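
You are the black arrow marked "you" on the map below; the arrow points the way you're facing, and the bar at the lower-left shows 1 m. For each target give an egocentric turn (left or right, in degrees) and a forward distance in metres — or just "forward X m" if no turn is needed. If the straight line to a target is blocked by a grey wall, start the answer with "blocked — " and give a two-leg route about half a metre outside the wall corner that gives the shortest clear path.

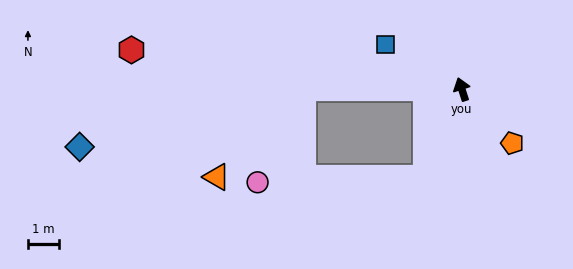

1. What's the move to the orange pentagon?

turn right 155°, forward 2.4 m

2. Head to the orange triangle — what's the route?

blocked — turn left 72°, forward 5.1 m, then turn left 46°, forward 4.0 m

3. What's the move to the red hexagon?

turn left 65°, forward 10.7 m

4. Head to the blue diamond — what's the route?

blocked — turn left 72°, forward 5.1 m, then turn left 15°, forward 7.4 m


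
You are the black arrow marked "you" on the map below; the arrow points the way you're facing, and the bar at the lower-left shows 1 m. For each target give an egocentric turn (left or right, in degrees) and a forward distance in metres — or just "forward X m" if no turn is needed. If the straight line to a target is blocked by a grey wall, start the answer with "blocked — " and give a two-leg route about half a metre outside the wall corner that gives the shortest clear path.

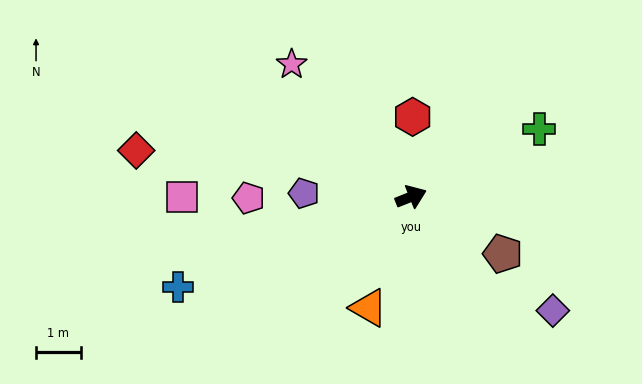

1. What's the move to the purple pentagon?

turn left 156°, forward 2.4 m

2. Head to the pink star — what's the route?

turn left 110°, forward 4.0 m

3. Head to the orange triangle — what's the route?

turn right 133°, forward 2.7 m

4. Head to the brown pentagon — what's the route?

turn right 54°, forward 2.4 m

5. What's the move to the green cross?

turn left 6°, forward 3.2 m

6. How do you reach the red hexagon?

turn left 67°, forward 1.8 m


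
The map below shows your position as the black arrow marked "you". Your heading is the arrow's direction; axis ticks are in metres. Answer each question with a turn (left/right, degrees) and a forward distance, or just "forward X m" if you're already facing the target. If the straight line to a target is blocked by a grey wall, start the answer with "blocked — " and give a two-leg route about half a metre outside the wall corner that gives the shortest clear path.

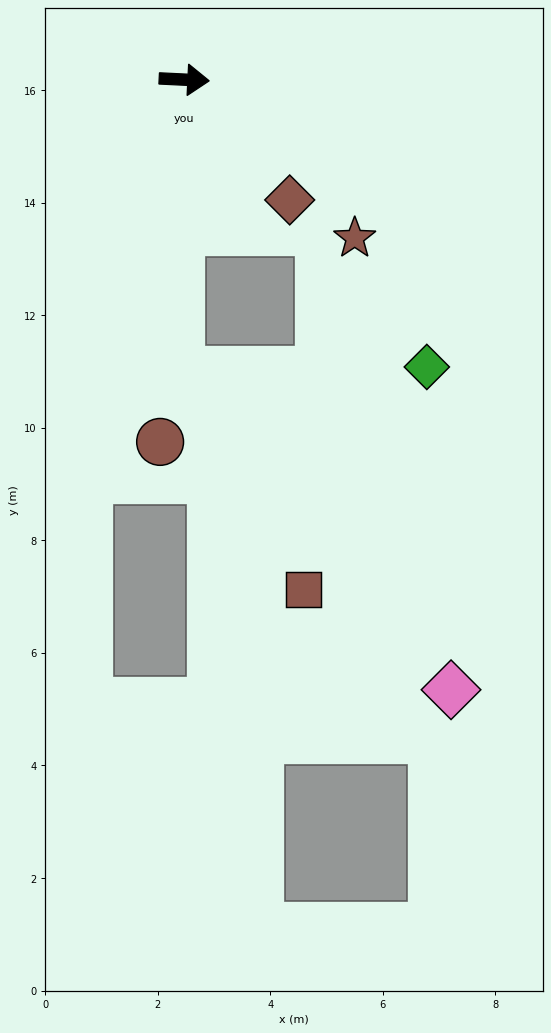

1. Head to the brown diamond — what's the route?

turn right 46°, forward 2.8 m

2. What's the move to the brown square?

blocked — turn right 88°, forward 5.2 m, then turn left 30°, forward 4.5 m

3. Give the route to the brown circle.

turn right 91°, forward 6.5 m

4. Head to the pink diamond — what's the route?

blocked — turn right 88°, forward 5.2 m, then turn left 41°, forward 7.4 m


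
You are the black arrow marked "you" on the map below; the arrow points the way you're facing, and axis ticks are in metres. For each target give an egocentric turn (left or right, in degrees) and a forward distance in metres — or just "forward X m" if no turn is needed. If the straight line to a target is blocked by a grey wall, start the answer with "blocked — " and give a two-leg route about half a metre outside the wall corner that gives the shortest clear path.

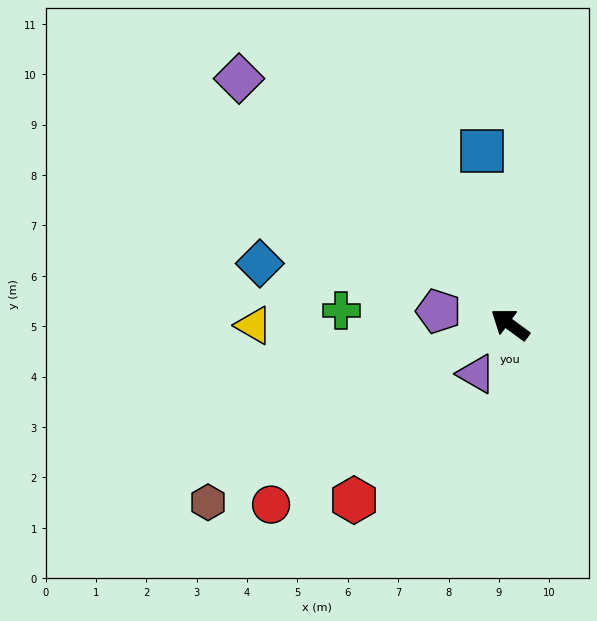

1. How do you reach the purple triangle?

turn left 92°, forward 1.2 m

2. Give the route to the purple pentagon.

turn left 26°, forward 1.4 m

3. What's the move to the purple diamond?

turn right 6°, forward 7.3 m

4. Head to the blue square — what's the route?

turn right 45°, forward 3.5 m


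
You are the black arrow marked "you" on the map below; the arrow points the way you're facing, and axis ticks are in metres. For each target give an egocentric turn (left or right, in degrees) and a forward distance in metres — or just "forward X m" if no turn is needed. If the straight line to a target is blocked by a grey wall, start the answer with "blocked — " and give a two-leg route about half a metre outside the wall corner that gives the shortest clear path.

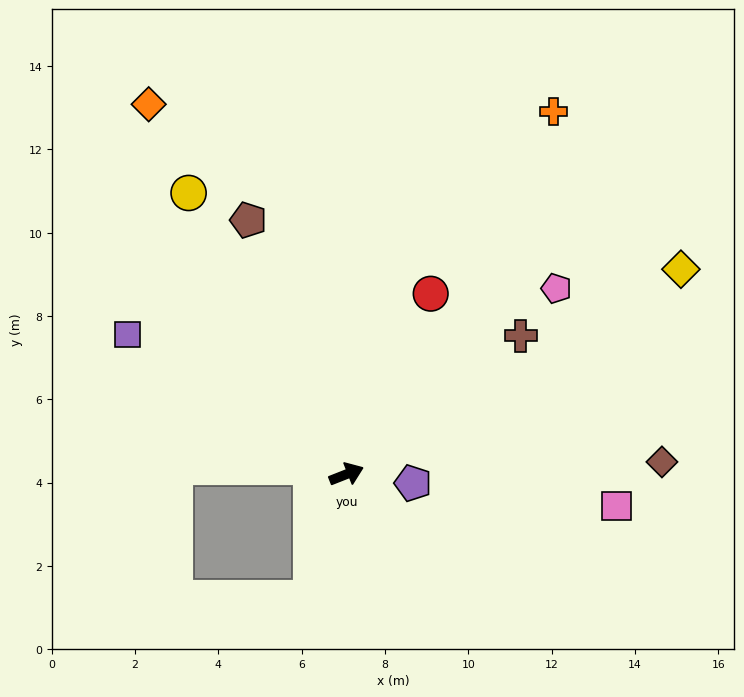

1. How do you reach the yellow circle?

turn left 98°, forward 7.7 m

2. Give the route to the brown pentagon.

turn left 90°, forward 6.5 m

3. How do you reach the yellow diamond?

turn left 10°, forward 9.4 m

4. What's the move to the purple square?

turn left 126°, forward 6.2 m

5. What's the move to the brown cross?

turn left 17°, forward 5.3 m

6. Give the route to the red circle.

turn left 43°, forward 4.8 m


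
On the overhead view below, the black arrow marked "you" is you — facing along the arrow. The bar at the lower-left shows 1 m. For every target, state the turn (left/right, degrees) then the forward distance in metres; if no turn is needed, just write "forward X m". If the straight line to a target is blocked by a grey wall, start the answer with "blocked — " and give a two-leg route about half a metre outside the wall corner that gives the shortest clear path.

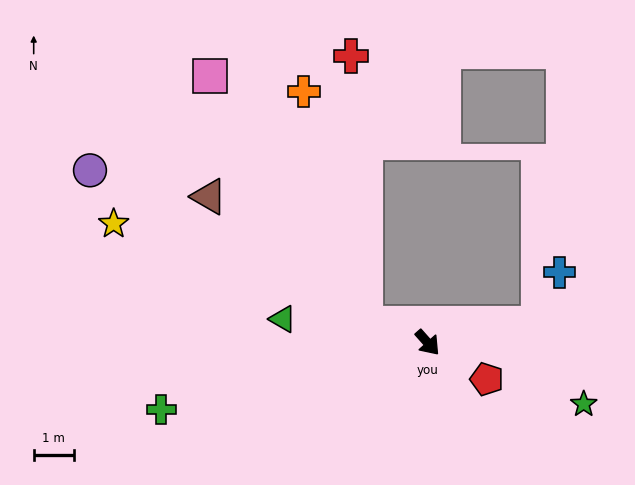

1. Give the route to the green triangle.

turn right 141°, forward 3.6 m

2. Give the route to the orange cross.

blocked — turn right 149°, forward 1.6 m, then turn right 57°, forward 6.0 m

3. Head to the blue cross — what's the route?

blocked — turn left 58°, forward 2.8 m, then turn left 58°, forward 1.4 m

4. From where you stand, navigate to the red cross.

blocked — turn right 149°, forward 1.6 m, then turn right 69°, forward 6.6 m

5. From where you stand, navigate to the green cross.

turn right 118°, forward 6.8 m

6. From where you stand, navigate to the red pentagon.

turn left 17°, forward 1.7 m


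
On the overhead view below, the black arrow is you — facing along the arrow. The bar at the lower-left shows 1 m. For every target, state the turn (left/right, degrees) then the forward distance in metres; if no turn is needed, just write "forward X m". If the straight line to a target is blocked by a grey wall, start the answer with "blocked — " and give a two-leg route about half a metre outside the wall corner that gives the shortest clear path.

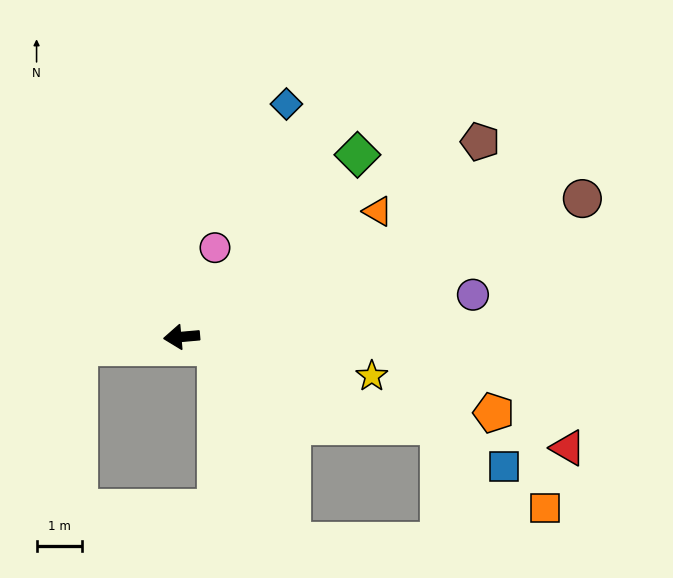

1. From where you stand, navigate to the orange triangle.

turn right 152°, forward 5.2 m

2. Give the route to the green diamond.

turn right 139°, forward 5.6 m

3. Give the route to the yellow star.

turn left 163°, forward 4.3 m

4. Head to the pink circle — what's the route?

turn right 116°, forward 2.1 m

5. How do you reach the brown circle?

turn right 166°, forward 9.4 m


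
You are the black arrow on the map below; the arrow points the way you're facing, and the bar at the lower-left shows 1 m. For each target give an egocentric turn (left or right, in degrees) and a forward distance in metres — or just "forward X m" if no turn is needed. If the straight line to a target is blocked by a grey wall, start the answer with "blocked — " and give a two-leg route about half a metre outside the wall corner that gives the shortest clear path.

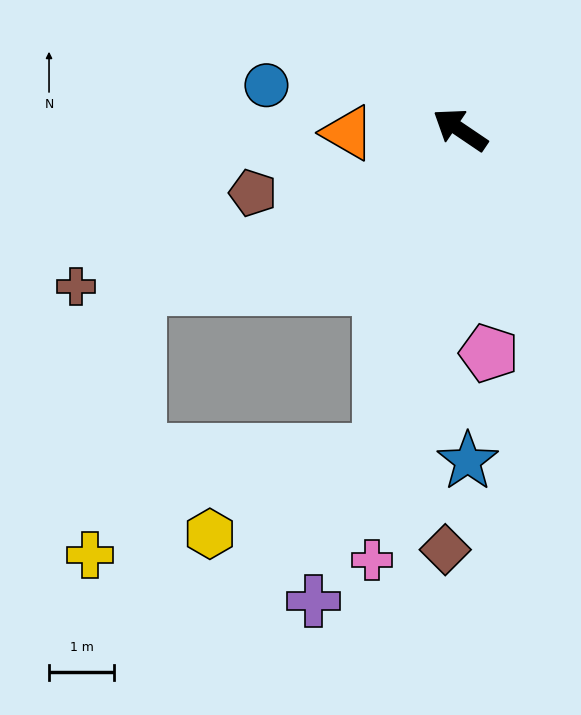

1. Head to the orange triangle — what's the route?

turn left 36°, forward 1.7 m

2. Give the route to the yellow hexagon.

blocked — turn left 110°, forward 5.1 m, then turn right 50°, forward 2.9 m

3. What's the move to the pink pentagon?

turn left 131°, forward 3.5 m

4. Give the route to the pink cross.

turn left 113°, forward 6.7 m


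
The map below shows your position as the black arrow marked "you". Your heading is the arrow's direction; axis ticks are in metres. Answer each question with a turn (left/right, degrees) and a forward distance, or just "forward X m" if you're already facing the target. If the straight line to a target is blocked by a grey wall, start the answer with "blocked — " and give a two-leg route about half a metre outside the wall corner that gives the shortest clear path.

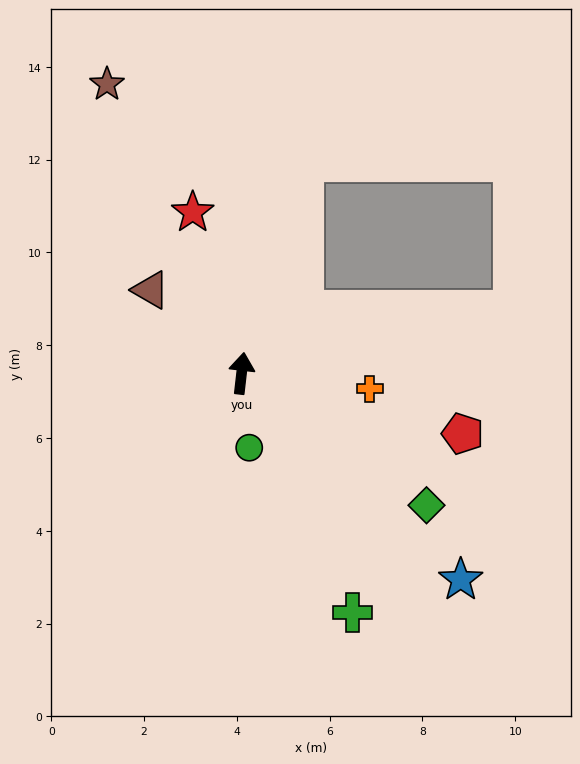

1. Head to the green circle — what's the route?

turn right 168°, forward 1.6 m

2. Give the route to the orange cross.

turn right 90°, forward 2.8 m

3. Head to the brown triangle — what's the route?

turn left 54°, forward 2.7 m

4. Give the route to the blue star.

turn right 127°, forward 6.5 m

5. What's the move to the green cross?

turn right 149°, forward 5.7 m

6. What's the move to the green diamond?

turn right 119°, forward 4.9 m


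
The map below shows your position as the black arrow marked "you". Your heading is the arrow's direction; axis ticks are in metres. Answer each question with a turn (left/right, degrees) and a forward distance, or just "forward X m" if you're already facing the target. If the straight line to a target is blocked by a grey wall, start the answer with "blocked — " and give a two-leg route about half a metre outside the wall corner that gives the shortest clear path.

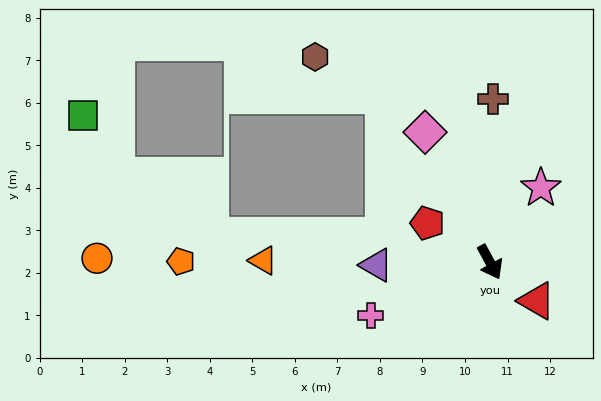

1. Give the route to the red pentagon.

turn right 150°, forward 1.7 m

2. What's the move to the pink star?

turn left 117°, forward 2.1 m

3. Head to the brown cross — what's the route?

turn left 151°, forward 3.8 m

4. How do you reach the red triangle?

turn left 22°, forward 1.4 m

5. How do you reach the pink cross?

turn right 94°, forward 3.1 m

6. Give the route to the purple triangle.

turn right 117°, forward 2.7 m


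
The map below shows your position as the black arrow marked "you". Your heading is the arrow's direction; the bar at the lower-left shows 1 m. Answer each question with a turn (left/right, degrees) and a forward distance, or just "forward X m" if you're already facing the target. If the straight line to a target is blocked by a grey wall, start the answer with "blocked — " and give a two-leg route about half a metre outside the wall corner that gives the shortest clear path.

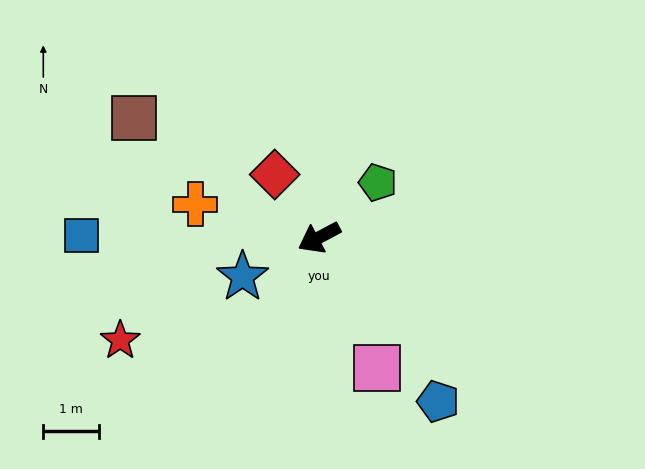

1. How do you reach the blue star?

forward 1.5 m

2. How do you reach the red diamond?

turn right 83°, forward 1.4 m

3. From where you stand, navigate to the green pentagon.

turn right 165°, forward 1.4 m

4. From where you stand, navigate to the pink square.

turn left 86°, forward 2.6 m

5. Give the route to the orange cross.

turn right 43°, forward 2.3 m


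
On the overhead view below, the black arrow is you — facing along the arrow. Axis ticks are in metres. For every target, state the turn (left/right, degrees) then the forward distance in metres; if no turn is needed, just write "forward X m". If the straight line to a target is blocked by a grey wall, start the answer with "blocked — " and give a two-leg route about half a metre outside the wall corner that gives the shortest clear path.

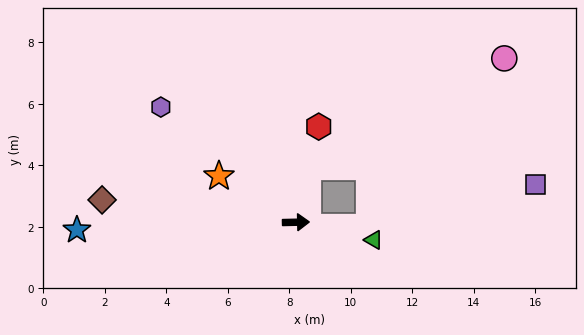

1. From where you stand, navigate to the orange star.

turn left 148°, forward 2.9 m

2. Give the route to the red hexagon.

turn left 75°, forward 3.2 m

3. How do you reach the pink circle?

blocked — turn left 76°, forward 1.8 m, then turn right 48°, forward 7.3 m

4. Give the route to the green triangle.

turn right 14°, forward 2.6 m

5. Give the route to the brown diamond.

turn left 172°, forward 6.3 m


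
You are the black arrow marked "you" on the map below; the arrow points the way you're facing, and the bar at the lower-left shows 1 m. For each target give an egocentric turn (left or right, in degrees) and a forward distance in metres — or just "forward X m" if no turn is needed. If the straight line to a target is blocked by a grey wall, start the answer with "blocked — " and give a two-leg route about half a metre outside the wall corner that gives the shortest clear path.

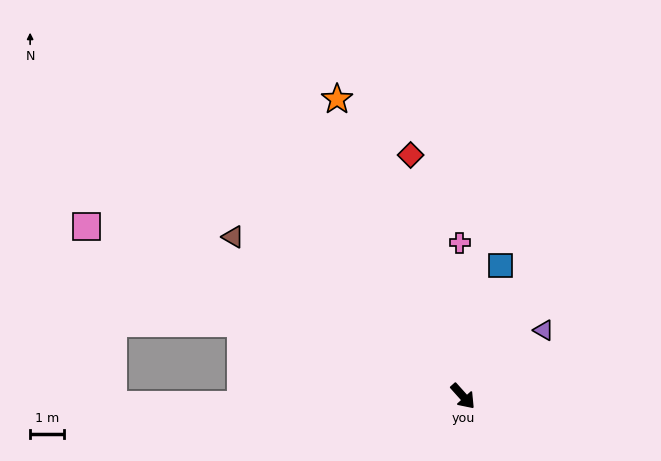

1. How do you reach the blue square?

turn left 122°, forward 4.1 m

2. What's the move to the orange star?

turn left 161°, forward 9.6 m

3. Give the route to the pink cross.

turn left 139°, forward 4.6 m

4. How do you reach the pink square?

turn right 156°, forward 12.4 m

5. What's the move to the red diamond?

turn left 150°, forward 7.4 m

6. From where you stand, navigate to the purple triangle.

turn left 87°, forward 3.1 m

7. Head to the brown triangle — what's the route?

turn right 167°, forward 8.4 m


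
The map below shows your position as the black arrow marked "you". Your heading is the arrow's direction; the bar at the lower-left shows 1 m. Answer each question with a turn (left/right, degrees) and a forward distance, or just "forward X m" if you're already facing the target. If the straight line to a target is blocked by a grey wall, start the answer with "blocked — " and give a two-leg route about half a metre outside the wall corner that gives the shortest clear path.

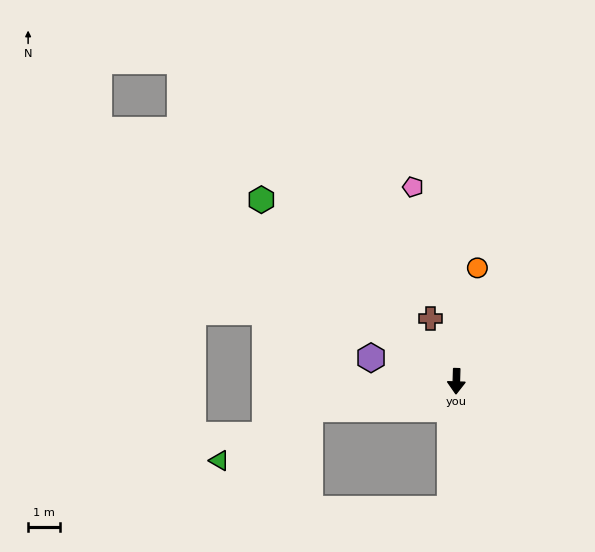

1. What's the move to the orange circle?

turn left 171°, forward 3.6 m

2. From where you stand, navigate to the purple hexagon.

turn right 104°, forward 2.8 m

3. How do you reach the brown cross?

turn right 156°, forward 2.1 m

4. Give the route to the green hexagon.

turn right 131°, forward 8.4 m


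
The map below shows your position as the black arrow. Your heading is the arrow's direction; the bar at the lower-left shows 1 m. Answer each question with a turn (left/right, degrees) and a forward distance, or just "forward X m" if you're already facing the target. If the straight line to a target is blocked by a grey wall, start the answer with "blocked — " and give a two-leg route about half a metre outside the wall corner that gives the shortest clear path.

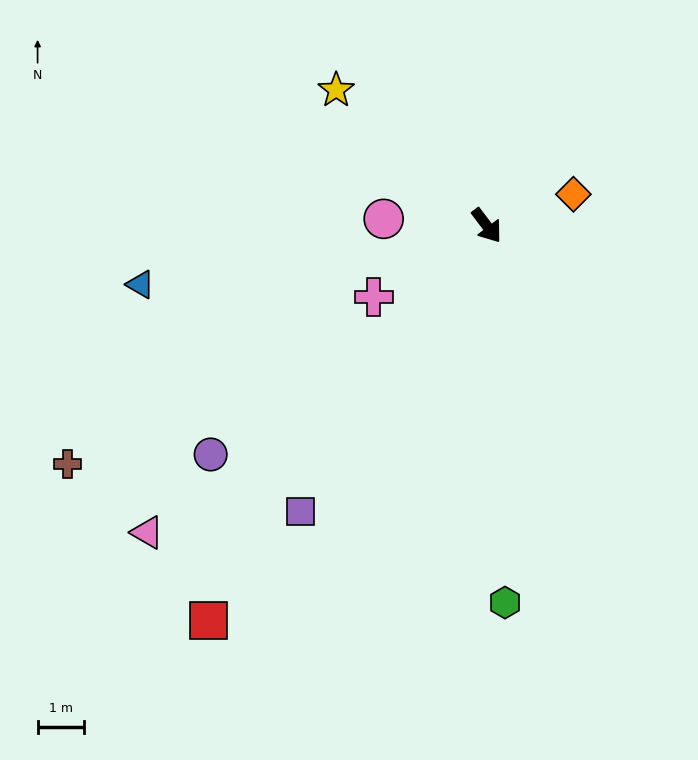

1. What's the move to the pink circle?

turn right 131°, forward 2.2 m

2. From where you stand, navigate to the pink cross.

turn right 95°, forward 2.9 m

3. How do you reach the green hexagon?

turn right 34°, forward 8.2 m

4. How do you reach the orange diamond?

turn left 73°, forward 2.0 m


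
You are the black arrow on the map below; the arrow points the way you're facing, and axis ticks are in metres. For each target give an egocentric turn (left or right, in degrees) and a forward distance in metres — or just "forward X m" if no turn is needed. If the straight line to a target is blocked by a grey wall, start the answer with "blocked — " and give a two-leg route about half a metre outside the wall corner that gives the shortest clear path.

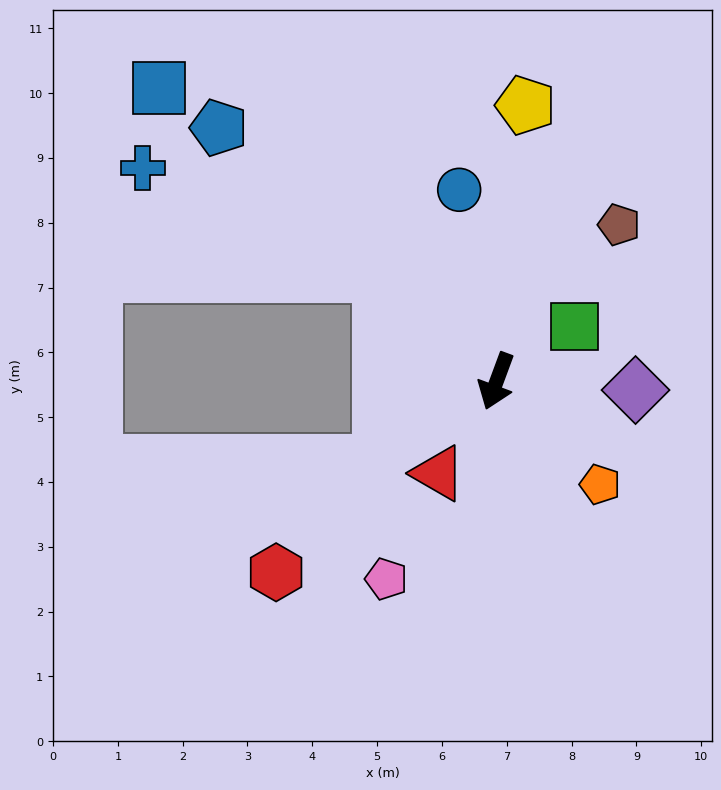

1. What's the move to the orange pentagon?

turn left 65°, forward 2.3 m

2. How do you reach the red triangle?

turn right 12°, forward 1.7 m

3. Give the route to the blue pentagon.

turn right 112°, forward 5.8 m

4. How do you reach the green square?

turn left 145°, forward 1.5 m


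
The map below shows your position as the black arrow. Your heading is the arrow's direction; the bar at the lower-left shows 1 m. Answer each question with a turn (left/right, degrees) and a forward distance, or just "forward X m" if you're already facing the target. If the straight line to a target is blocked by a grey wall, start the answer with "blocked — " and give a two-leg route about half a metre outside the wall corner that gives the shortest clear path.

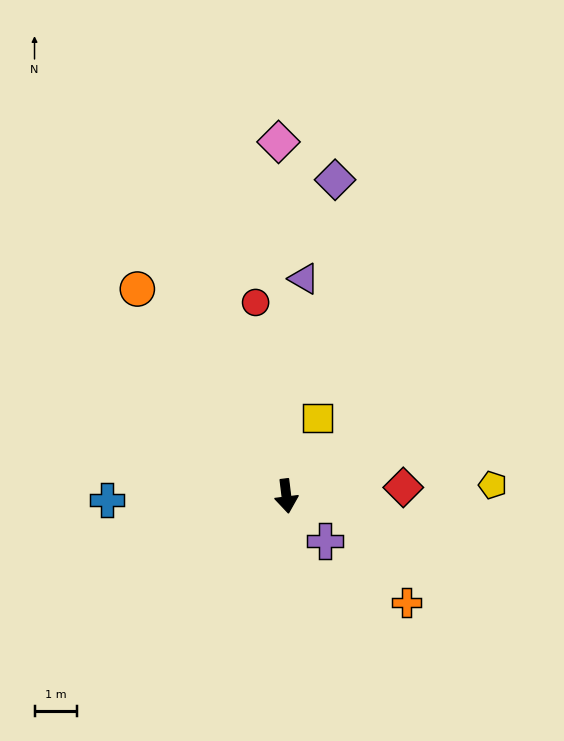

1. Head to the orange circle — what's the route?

turn right 151°, forward 6.0 m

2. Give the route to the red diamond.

turn left 87°, forward 2.8 m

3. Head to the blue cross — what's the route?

turn right 96°, forward 4.2 m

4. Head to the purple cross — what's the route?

turn left 34°, forward 1.4 m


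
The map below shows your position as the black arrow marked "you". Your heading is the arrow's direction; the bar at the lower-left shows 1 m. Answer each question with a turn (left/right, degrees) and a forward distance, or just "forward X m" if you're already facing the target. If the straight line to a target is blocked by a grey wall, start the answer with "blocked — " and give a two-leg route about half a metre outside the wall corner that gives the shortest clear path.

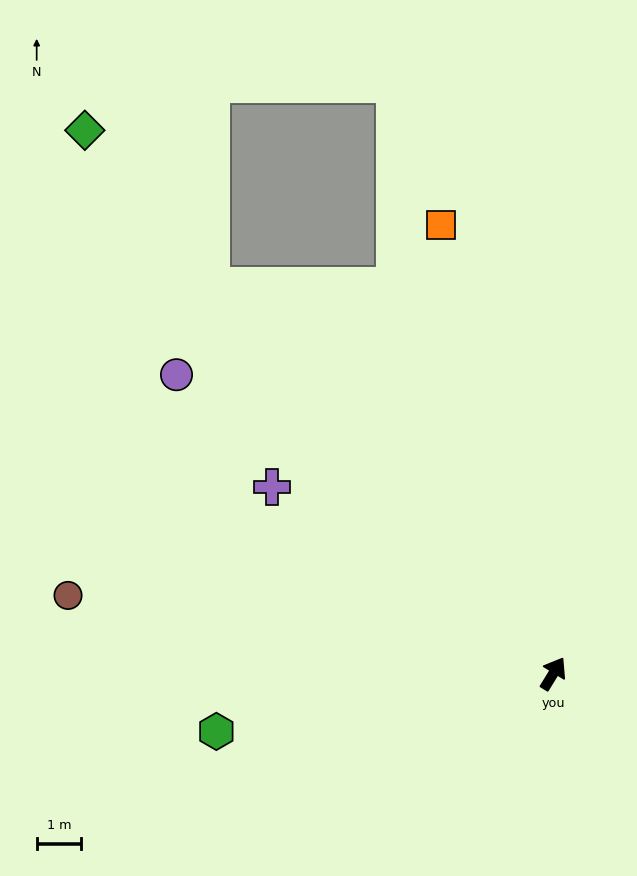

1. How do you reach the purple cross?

turn left 88°, forward 7.6 m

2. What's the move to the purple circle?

turn left 83°, forward 10.9 m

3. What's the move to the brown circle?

turn left 112°, forward 11.1 m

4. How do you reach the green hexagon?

turn left 131°, forward 7.7 m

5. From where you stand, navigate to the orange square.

turn left 46°, forward 10.5 m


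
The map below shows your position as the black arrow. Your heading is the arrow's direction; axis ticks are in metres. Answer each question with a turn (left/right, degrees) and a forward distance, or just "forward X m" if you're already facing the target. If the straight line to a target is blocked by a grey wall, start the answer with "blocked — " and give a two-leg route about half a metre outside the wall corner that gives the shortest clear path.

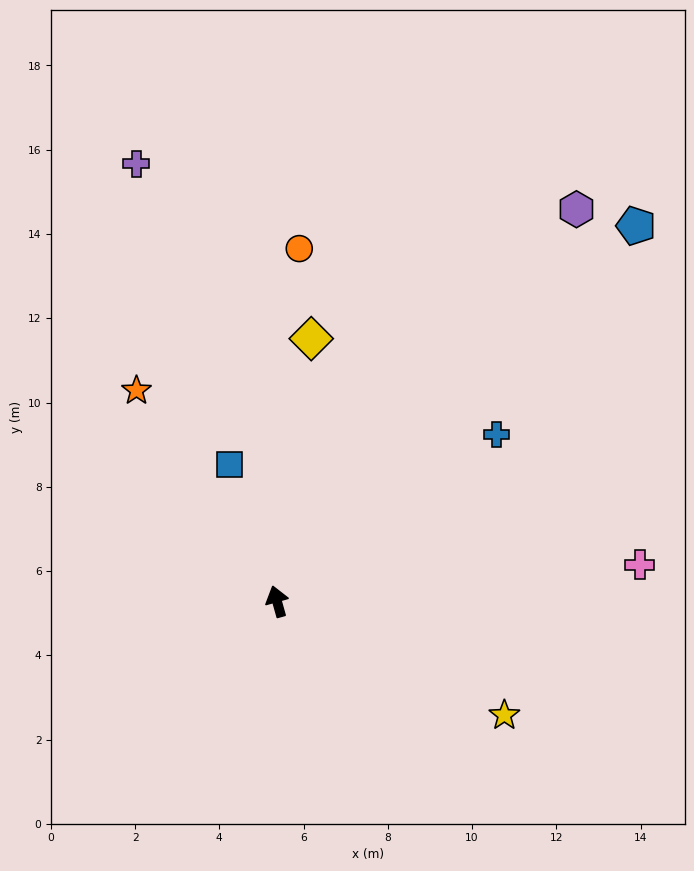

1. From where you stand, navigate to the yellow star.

turn right 132°, forward 6.0 m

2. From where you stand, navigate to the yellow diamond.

turn right 23°, forward 6.3 m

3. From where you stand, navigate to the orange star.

turn left 18°, forward 6.0 m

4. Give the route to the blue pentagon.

turn right 59°, forward 12.3 m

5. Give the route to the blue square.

turn left 3°, forward 3.4 m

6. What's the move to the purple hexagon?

turn right 53°, forward 11.7 m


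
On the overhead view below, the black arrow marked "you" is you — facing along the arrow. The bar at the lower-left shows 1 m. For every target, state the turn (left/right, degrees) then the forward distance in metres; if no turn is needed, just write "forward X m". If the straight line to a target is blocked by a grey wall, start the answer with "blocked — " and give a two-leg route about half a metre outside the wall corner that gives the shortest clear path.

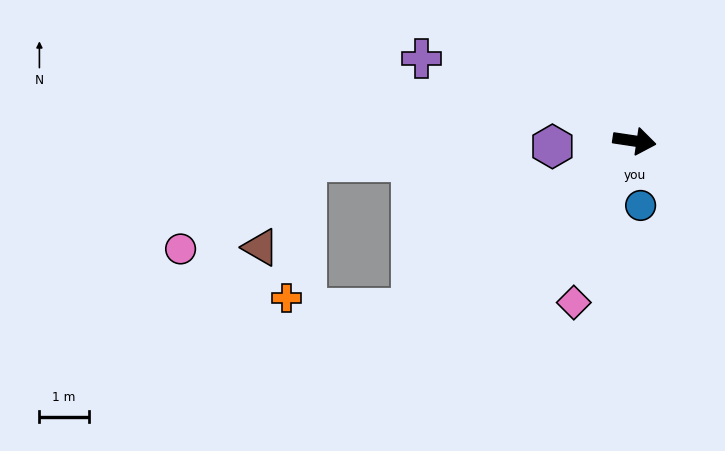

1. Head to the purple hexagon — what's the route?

turn right 168°, forward 1.7 m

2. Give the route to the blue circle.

turn right 76°, forward 1.3 m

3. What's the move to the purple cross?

turn left 167°, forward 4.6 m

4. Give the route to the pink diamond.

turn right 102°, forward 3.5 m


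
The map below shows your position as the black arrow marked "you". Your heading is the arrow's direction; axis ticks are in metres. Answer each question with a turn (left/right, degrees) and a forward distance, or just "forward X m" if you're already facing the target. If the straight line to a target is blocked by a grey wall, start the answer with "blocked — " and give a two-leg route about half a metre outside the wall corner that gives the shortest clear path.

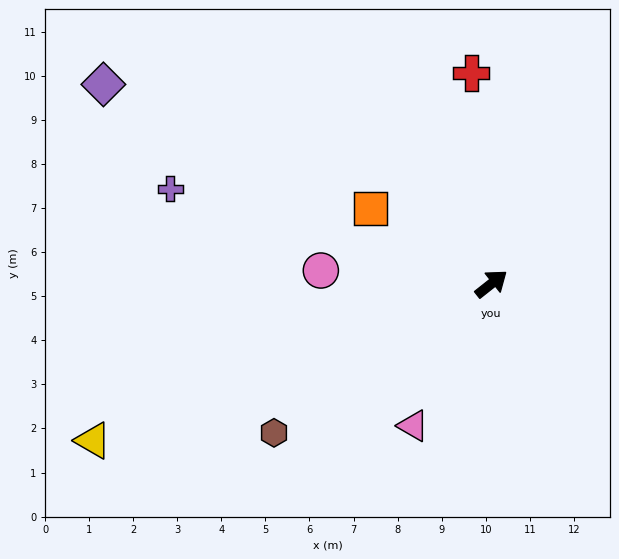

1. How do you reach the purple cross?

turn left 125°, forward 7.6 m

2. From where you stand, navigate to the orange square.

turn left 110°, forward 3.2 m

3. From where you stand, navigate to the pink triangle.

turn right 157°, forward 3.7 m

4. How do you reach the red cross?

turn left 57°, forward 4.8 m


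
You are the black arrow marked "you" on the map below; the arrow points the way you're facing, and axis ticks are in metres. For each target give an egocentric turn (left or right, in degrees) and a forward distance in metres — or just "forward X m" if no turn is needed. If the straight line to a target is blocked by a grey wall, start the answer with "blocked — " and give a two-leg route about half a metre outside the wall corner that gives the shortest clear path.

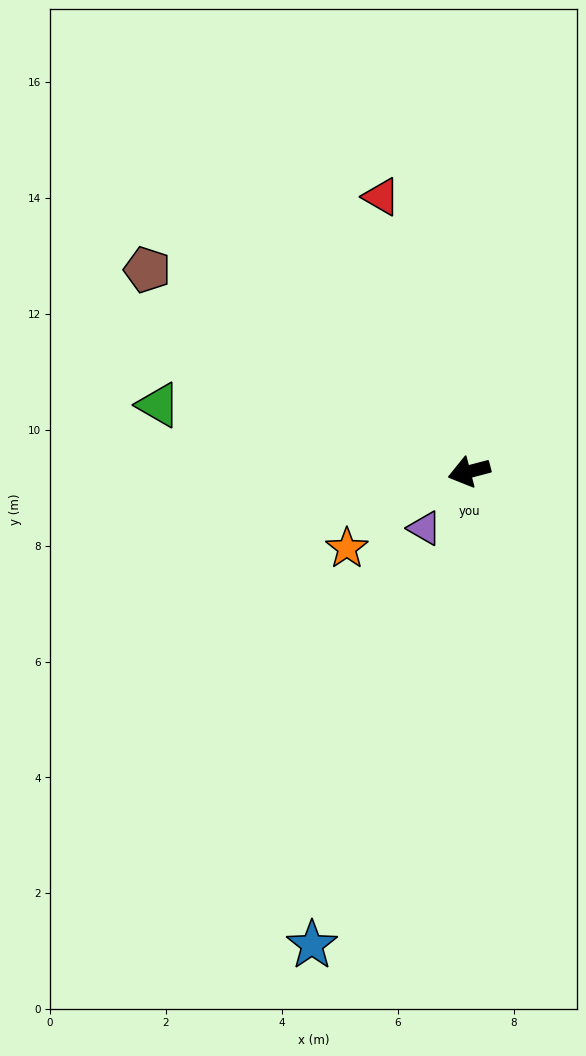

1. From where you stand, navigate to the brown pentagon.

turn right 47°, forward 6.6 m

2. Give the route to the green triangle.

turn right 27°, forward 5.5 m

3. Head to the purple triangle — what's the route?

turn left 37°, forward 1.2 m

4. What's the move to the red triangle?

turn right 87°, forward 5.0 m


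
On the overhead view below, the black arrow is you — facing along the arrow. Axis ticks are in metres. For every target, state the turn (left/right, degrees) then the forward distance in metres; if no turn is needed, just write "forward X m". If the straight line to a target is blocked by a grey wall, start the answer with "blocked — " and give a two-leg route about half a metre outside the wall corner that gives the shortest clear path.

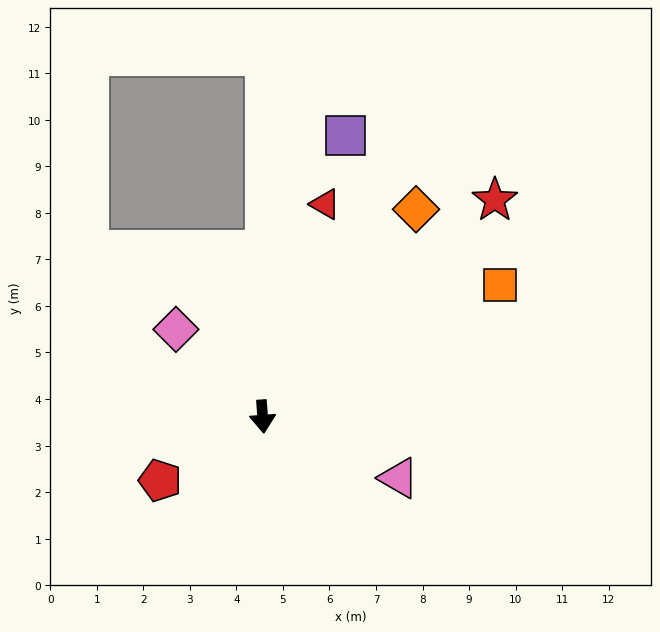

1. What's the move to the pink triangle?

turn left 62°, forward 3.2 m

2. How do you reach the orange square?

turn left 115°, forward 5.8 m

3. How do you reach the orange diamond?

turn left 139°, forward 5.5 m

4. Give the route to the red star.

turn left 129°, forward 6.8 m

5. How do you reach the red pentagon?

turn right 62°, forward 2.6 m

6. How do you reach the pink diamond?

turn right 139°, forward 2.6 m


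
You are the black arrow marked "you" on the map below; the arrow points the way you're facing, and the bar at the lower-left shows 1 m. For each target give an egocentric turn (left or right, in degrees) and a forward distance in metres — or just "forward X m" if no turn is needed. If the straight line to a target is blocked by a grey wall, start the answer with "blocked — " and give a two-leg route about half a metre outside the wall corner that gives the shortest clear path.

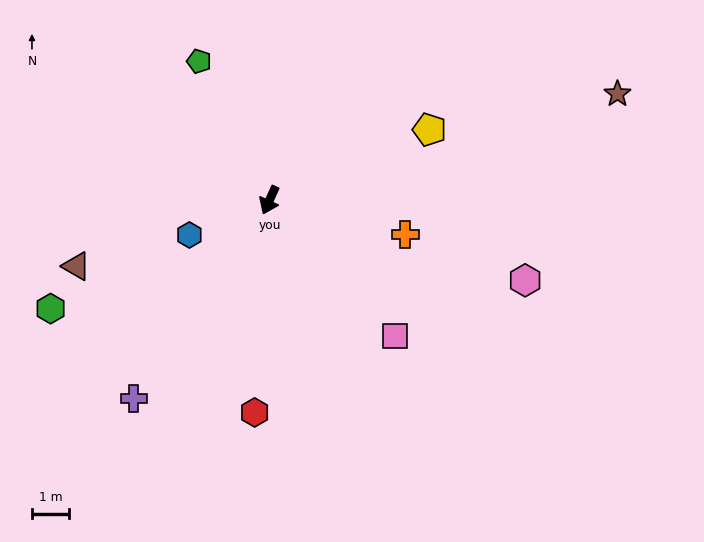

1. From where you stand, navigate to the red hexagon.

turn left 20°, forward 5.8 m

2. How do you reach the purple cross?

turn right 10°, forward 6.5 m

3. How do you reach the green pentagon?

turn right 129°, forward 4.2 m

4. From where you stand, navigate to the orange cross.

turn left 100°, forward 3.8 m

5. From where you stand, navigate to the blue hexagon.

turn right 42°, forward 2.4 m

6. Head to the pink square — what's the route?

turn left 67°, forward 5.0 m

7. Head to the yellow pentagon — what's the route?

turn left 138°, forward 4.7 m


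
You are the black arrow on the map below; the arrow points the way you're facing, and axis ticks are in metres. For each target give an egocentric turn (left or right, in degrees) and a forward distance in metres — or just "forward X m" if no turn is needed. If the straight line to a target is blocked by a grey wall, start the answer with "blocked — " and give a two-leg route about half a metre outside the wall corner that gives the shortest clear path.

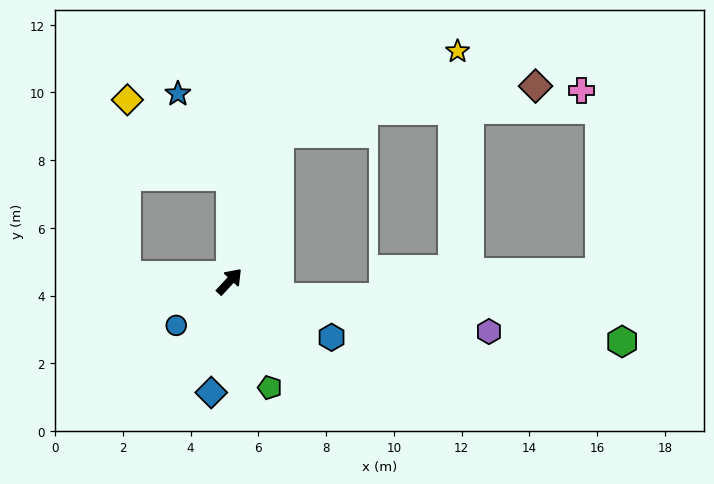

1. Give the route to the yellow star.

blocked — turn left 24°, forward 4.6 m, then turn right 46°, forward 5.8 m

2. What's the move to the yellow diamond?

blocked — turn left 43°, forward 3.1 m, then turn left 53°, forward 3.8 m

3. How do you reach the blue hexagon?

turn right 76°, forward 3.4 m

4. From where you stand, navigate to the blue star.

blocked — turn left 43°, forward 3.1 m, then turn left 32°, forward 2.9 m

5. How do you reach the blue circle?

turn left 172°, forward 2.0 m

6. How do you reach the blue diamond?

turn right 146°, forward 3.3 m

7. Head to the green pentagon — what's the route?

turn right 116°, forward 3.4 m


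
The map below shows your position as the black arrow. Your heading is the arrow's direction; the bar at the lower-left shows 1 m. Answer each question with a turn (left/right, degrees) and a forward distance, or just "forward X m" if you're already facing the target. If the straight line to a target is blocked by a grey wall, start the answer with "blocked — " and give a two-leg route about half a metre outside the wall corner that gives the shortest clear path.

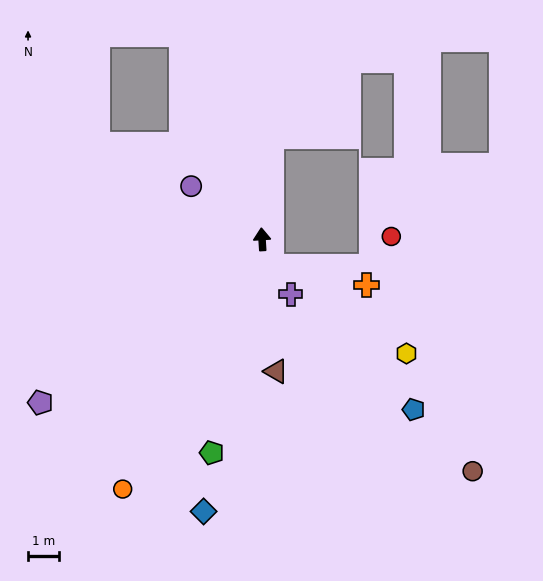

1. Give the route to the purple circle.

turn left 50°, forward 2.9 m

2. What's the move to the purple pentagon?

turn left 123°, forward 9.0 m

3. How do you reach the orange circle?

turn left 147°, forward 9.3 m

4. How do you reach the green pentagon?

turn left 163°, forward 7.1 m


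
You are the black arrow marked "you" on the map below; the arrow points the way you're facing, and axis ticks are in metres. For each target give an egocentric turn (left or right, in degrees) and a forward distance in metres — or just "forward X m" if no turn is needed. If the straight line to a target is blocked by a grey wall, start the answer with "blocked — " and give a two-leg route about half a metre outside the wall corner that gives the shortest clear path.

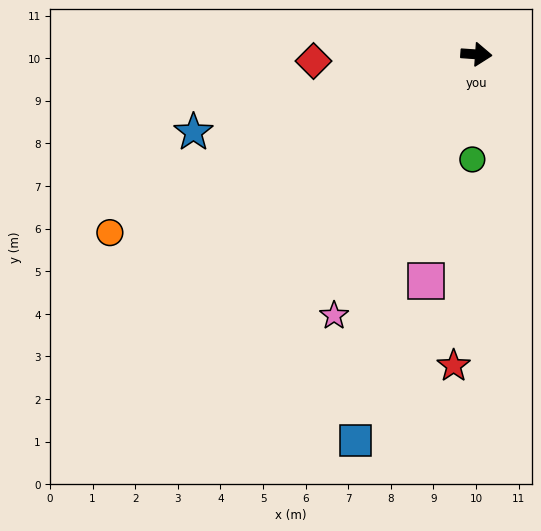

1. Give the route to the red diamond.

turn right 174°, forward 3.8 m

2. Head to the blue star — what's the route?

turn right 161°, forward 6.9 m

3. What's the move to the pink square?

turn right 98°, forward 5.4 m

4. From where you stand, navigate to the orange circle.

turn right 150°, forward 9.6 m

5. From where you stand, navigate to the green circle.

turn right 88°, forward 2.5 m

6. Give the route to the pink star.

turn right 115°, forward 7.0 m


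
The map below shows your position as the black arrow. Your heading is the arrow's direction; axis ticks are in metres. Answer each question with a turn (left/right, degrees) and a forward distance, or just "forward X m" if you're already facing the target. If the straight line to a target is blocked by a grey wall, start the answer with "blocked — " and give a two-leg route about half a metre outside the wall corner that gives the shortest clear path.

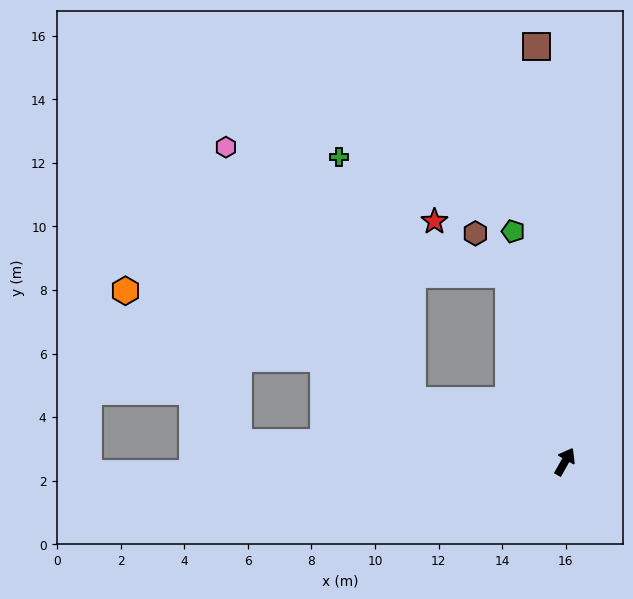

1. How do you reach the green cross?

blocked — turn left 98°, forward 5.2 m, then turn right 52°, forward 8.0 m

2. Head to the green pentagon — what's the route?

turn left 42°, forward 7.4 m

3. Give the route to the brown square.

turn left 34°, forward 13.1 m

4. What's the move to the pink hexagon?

blocked — turn left 98°, forward 5.2 m, then turn right 32°, forward 9.9 m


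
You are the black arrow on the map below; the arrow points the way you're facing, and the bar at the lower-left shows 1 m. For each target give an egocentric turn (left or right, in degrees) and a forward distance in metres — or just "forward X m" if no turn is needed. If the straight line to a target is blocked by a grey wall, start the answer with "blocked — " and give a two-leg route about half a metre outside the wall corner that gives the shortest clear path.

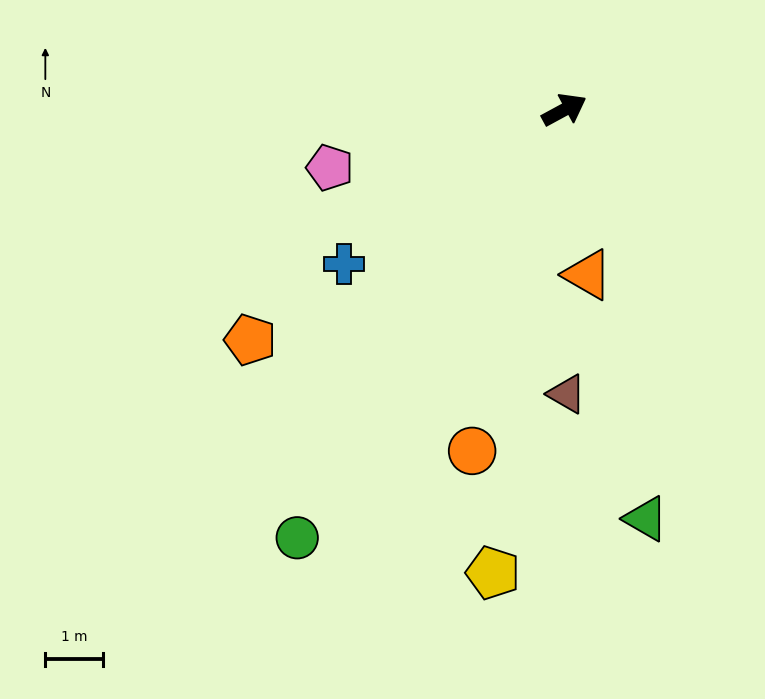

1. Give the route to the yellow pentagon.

turn right 127°, forward 8.2 m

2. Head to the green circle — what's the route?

turn right 150°, forward 8.8 m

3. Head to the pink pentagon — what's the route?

turn left 165°, forward 4.2 m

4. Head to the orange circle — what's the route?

turn right 134°, forward 6.2 m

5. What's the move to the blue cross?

turn right 174°, forward 4.7 m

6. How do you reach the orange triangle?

turn right 110°, forward 2.9 m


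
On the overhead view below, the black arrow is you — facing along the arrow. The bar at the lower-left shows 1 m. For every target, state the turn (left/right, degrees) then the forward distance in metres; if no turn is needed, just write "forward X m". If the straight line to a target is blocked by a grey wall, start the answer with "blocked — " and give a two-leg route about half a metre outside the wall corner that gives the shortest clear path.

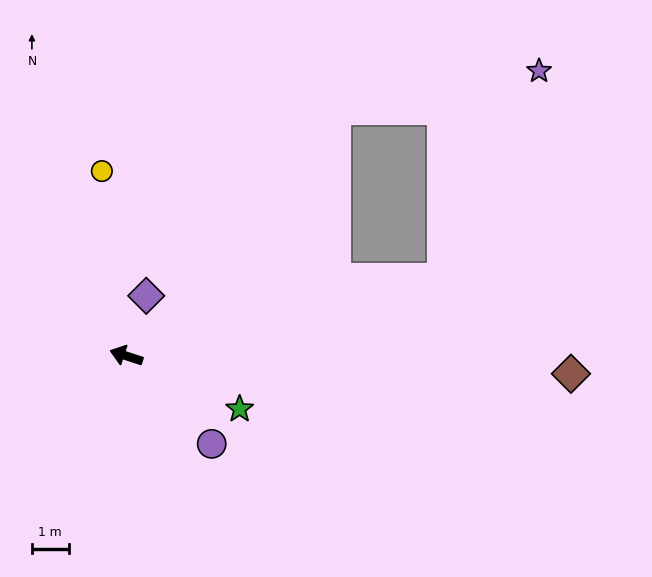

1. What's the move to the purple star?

blocked — turn right 148°, forward 8.8 m, then turn left 51°, forward 6.2 m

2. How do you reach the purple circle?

turn left 152°, forward 3.3 m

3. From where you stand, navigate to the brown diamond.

turn right 164°, forward 12.1 m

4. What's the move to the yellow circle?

turn right 64°, forward 5.1 m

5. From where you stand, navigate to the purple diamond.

turn right 90°, forward 1.7 m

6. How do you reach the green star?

turn left 173°, forward 3.4 m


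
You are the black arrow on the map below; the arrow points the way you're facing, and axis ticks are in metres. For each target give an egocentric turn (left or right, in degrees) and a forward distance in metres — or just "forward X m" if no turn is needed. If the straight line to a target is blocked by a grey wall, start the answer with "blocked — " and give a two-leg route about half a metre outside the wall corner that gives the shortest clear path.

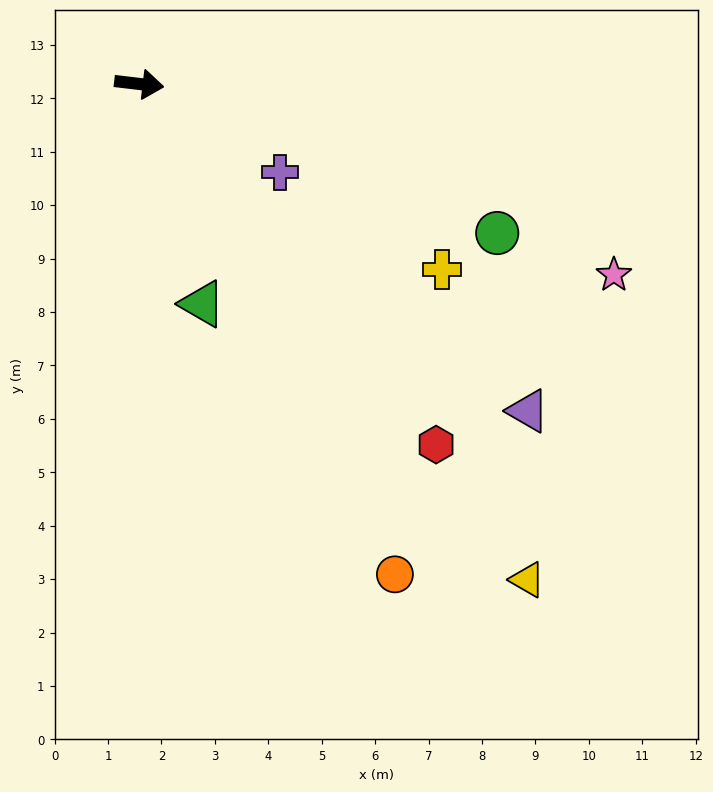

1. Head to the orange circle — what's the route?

turn right 56°, forward 10.4 m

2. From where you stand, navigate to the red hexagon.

turn right 44°, forward 8.7 m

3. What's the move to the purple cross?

turn right 25°, forward 3.1 m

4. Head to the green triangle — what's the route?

turn right 67°, forward 4.3 m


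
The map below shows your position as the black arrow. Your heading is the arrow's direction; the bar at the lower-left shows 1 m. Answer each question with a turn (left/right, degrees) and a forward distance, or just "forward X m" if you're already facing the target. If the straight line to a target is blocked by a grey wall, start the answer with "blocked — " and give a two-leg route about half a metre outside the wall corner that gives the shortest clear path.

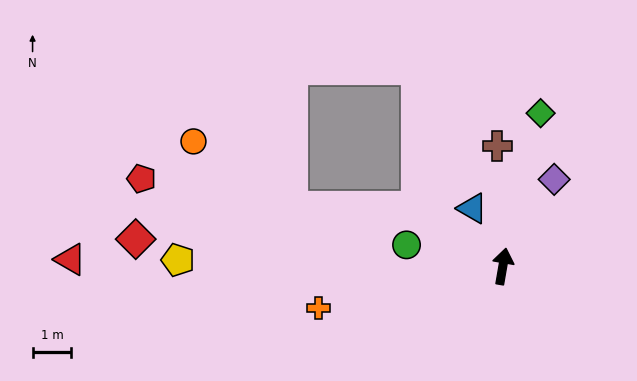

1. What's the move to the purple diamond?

turn right 21°, forward 2.6 m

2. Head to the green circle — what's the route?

turn left 87°, forward 2.6 m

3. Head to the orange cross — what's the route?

turn left 113°, forward 4.9 m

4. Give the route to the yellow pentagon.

turn left 99°, forward 8.4 m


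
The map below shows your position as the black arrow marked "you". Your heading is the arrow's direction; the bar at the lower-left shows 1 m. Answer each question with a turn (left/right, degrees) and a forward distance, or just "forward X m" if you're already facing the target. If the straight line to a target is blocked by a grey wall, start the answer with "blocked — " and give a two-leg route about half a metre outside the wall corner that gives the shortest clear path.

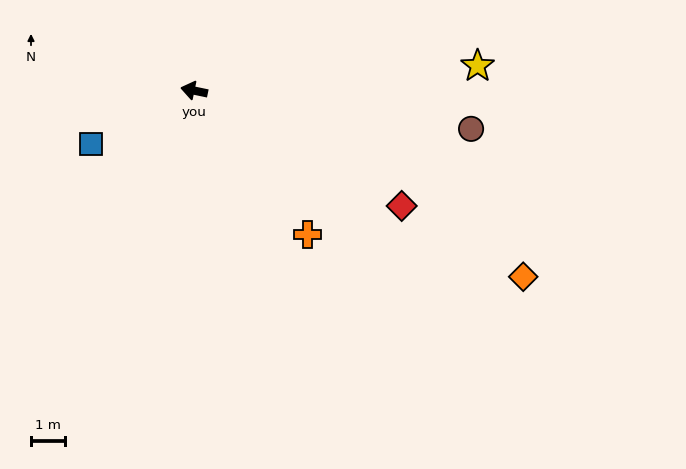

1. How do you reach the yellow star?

turn right 163°, forward 8.4 m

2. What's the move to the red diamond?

turn left 163°, forward 7.0 m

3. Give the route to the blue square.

turn left 39°, forward 3.4 m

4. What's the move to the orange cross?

turn left 140°, forward 5.4 m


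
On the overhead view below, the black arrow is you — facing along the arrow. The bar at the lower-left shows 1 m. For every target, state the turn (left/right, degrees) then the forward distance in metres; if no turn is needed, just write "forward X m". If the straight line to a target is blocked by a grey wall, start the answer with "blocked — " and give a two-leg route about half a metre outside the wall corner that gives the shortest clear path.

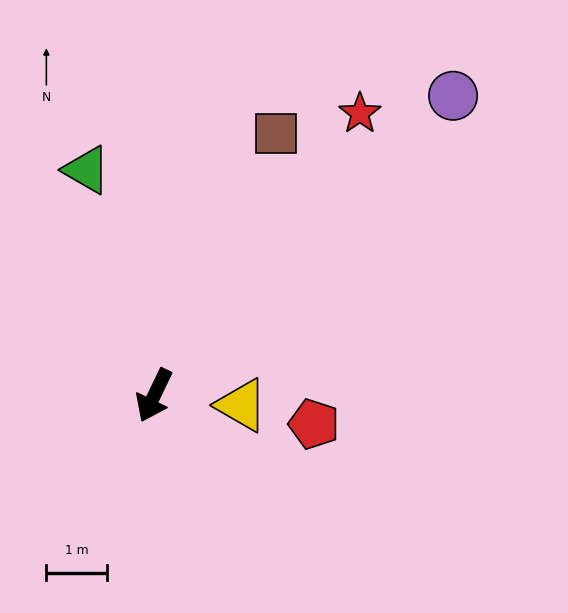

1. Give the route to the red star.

turn left 170°, forward 5.7 m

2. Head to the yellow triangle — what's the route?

turn left 109°, forward 1.4 m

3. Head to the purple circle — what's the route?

turn left 161°, forward 6.9 m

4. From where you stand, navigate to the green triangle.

turn right 138°, forward 3.9 m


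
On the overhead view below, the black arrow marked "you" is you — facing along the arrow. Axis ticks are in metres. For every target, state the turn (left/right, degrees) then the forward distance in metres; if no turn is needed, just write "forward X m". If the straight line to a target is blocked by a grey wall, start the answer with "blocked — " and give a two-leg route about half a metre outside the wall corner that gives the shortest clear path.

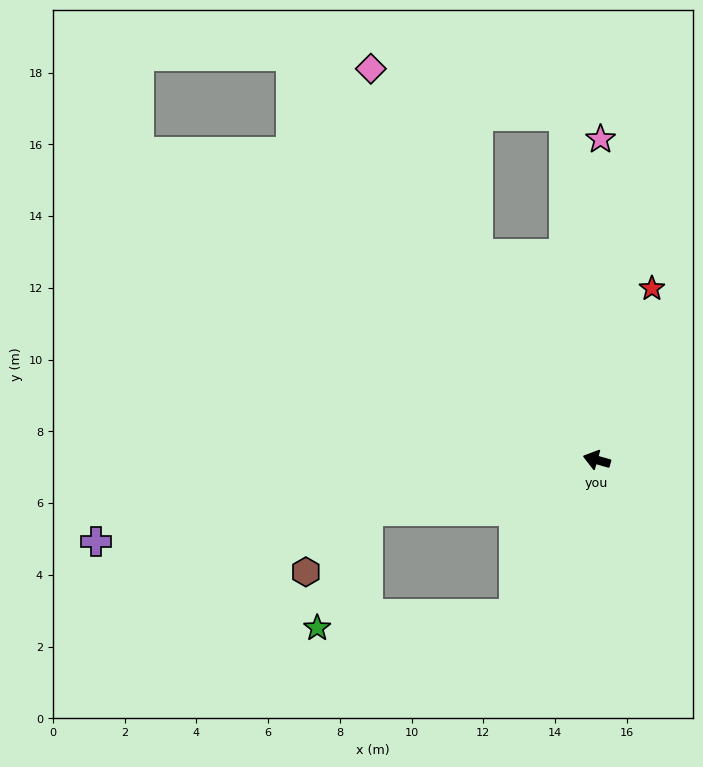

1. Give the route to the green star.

blocked — turn left 28°, forward 6.5 m, then turn left 54°, forward 3.6 m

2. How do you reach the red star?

turn right 92°, forward 5.0 m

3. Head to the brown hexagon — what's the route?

blocked — turn left 28°, forward 6.5 m, then turn left 32°, forward 2.4 m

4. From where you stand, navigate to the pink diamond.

turn right 44°, forward 12.6 m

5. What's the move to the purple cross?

turn left 25°, forward 14.1 m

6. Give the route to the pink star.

turn right 75°, forward 8.9 m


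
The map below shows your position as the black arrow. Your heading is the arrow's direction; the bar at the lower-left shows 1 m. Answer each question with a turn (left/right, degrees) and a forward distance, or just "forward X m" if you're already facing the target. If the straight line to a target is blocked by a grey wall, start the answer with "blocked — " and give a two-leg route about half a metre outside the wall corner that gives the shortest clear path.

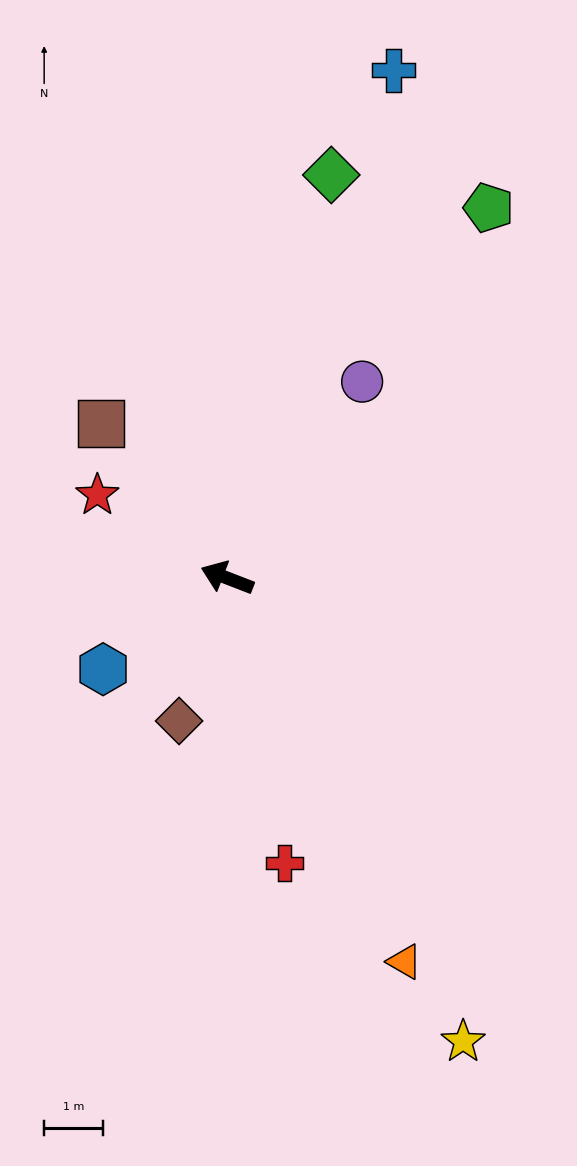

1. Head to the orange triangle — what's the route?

turn left 136°, forward 7.2 m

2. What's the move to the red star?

turn right 11°, forward 2.6 m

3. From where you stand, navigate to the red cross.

turn left 123°, forward 4.9 m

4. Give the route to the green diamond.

turn right 83°, forward 7.1 m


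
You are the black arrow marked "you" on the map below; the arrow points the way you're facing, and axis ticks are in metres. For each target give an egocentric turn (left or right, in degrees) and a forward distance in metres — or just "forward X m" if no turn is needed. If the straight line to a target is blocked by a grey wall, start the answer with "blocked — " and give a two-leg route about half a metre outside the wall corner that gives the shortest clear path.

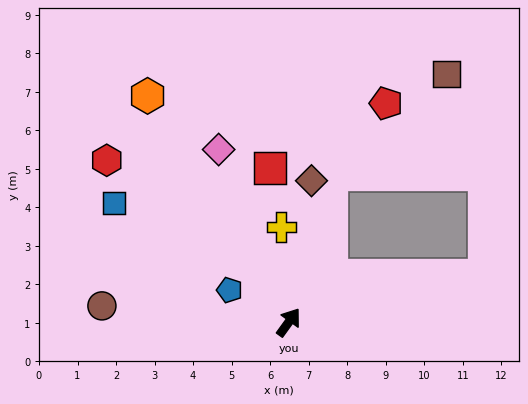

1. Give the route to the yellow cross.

turn left 40°, forward 2.5 m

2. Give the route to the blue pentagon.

turn left 97°, forward 1.7 m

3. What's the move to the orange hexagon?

turn left 68°, forward 6.9 m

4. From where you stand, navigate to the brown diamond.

turn left 27°, forward 3.7 m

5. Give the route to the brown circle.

turn left 121°, forward 4.9 m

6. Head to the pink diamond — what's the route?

turn left 58°, forward 4.8 m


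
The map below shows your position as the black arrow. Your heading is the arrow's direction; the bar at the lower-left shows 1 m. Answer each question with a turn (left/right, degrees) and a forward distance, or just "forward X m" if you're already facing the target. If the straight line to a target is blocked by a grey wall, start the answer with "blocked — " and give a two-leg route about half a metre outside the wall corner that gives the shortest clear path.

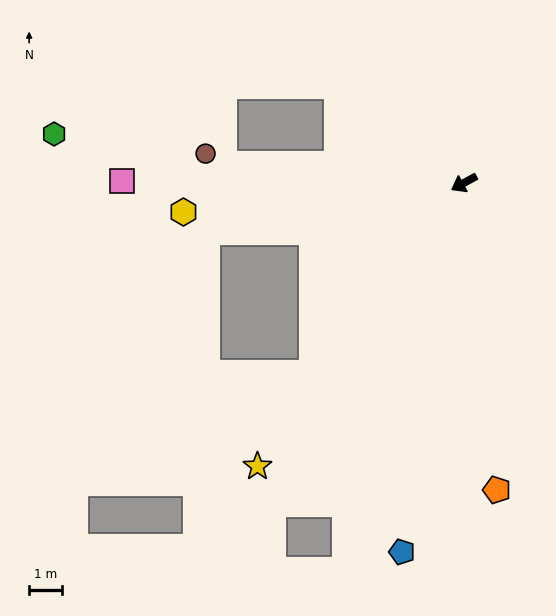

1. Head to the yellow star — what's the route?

turn left 25°, forward 10.7 m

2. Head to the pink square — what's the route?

turn right 29°, forward 10.5 m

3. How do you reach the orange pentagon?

turn left 67°, forward 9.5 m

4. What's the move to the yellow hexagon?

turn right 23°, forward 8.6 m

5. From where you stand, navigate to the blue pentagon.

turn left 52°, forward 11.5 m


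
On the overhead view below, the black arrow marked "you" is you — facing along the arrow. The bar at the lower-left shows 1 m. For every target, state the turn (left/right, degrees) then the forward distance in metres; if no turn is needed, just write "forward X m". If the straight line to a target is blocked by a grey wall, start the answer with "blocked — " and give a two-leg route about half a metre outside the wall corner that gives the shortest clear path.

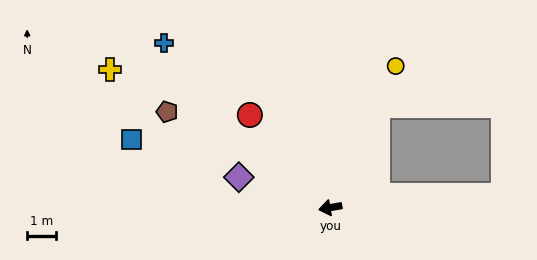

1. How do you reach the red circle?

turn right 59°, forward 4.2 m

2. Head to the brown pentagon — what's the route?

turn right 40°, forward 6.5 m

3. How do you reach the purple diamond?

turn right 28°, forward 3.3 m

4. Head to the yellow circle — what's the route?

turn right 125°, forward 5.3 m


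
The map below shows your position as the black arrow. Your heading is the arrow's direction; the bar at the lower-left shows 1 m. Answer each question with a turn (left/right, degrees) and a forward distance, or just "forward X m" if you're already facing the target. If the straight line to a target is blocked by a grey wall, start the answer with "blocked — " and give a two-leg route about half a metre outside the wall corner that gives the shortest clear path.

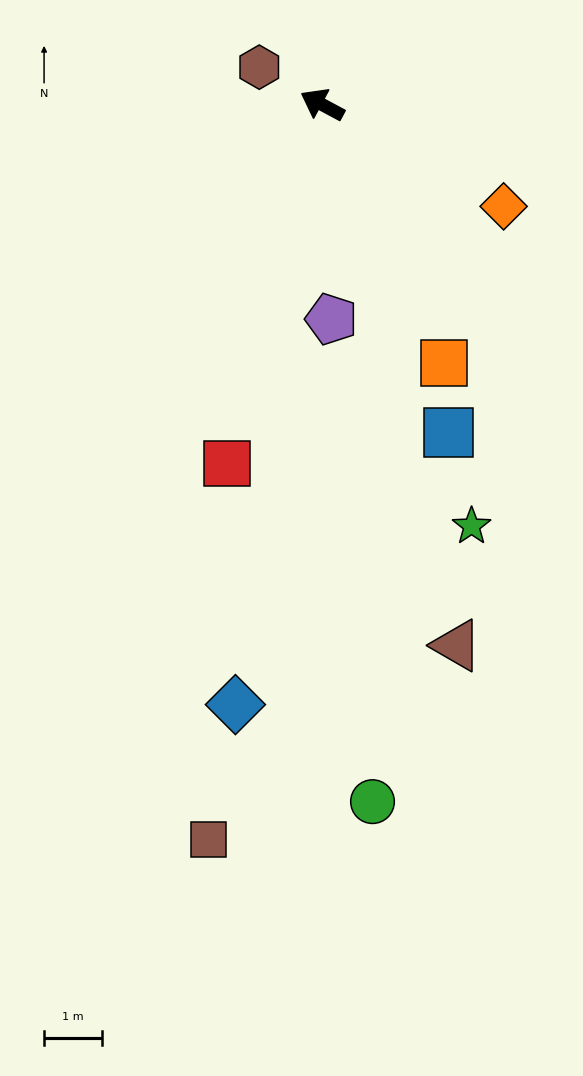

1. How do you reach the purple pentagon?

turn left 121°, forward 3.7 m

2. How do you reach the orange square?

turn left 143°, forward 4.9 m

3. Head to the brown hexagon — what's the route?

turn right 3°, forward 1.3 m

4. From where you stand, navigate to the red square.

turn left 103°, forward 6.4 m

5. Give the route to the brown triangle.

turn left 132°, forward 9.5 m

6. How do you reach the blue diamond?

turn left 110°, forward 10.4 m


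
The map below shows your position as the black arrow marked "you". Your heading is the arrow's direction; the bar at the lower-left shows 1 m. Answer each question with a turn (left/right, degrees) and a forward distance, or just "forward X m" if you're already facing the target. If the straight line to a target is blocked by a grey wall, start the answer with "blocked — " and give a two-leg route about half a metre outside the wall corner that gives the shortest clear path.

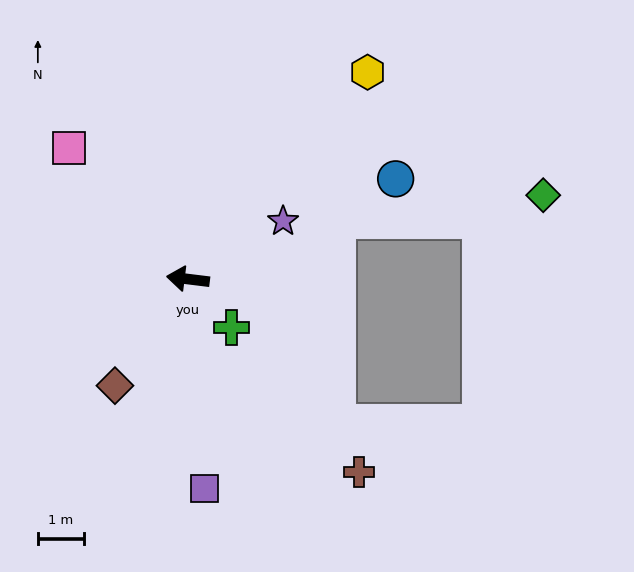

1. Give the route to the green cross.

turn left 139°, forward 1.4 m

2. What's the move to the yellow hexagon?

turn right 124°, forward 6.0 m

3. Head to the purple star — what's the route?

turn right 142°, forward 2.4 m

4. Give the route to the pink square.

turn right 41°, forward 3.9 m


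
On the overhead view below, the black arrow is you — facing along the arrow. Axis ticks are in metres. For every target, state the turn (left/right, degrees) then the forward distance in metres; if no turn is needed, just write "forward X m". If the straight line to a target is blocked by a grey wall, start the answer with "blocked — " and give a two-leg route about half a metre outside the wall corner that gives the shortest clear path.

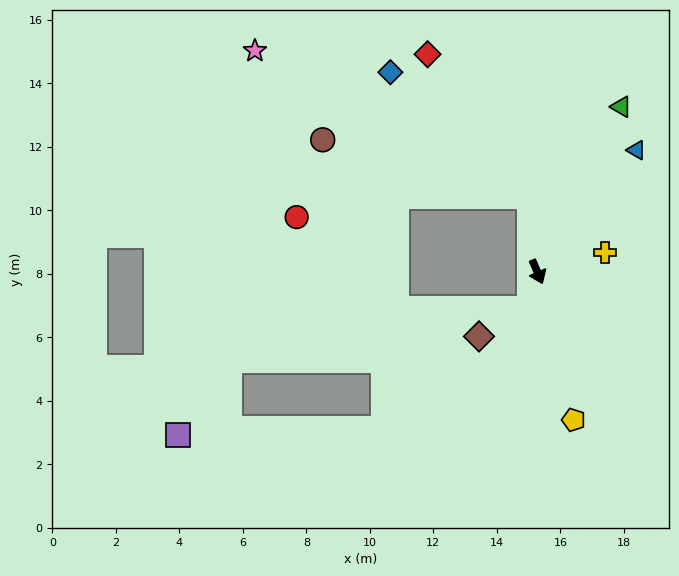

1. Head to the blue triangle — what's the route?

turn left 118°, forward 4.9 m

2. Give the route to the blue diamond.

blocked — turn left 162°, forward 2.4 m, then turn left 43°, forward 5.9 m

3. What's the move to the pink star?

blocked — turn left 162°, forward 2.4 m, then turn left 57°, forward 9.8 m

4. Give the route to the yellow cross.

turn left 83°, forward 2.2 m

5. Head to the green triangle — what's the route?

turn left 130°, forward 5.8 m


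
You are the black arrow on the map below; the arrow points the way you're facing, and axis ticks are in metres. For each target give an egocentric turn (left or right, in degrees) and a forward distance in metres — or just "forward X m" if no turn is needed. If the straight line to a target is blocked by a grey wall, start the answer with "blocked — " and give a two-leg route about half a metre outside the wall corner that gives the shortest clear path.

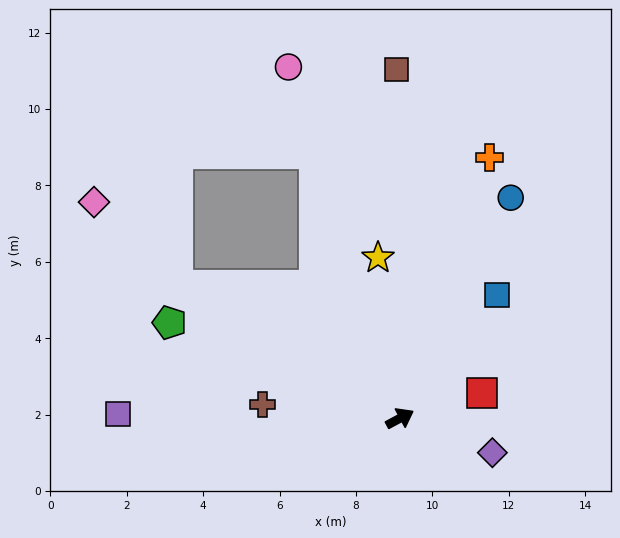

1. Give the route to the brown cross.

turn left 146°, forward 3.6 m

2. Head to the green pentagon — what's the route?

turn left 129°, forward 6.5 m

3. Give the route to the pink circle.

turn left 79°, forward 9.6 m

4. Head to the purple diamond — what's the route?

turn right 49°, forward 2.6 m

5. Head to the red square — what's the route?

turn right 11°, forward 2.2 m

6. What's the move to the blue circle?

turn left 35°, forward 6.5 m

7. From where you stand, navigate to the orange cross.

turn left 43°, forward 7.2 m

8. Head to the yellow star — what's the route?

turn left 70°, forward 4.2 m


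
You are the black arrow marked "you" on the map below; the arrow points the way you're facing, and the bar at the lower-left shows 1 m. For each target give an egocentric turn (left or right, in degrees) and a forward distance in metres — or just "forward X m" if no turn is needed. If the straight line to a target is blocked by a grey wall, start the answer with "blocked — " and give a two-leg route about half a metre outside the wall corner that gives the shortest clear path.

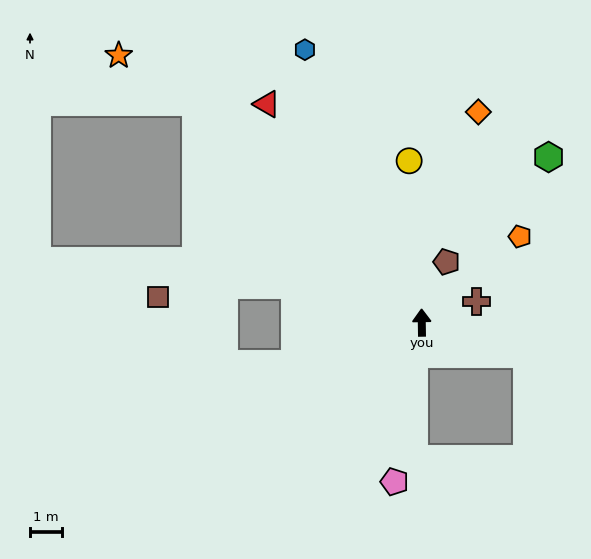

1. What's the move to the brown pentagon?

turn right 23°, forward 2.0 m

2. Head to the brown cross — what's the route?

turn right 70°, forward 1.8 m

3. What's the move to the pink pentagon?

turn left 169°, forward 5.0 m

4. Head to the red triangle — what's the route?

turn left 34°, forward 8.3 m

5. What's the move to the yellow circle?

turn left 4°, forward 5.0 m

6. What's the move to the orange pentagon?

turn right 50°, forward 4.0 m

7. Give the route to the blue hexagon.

turn left 22°, forward 9.2 m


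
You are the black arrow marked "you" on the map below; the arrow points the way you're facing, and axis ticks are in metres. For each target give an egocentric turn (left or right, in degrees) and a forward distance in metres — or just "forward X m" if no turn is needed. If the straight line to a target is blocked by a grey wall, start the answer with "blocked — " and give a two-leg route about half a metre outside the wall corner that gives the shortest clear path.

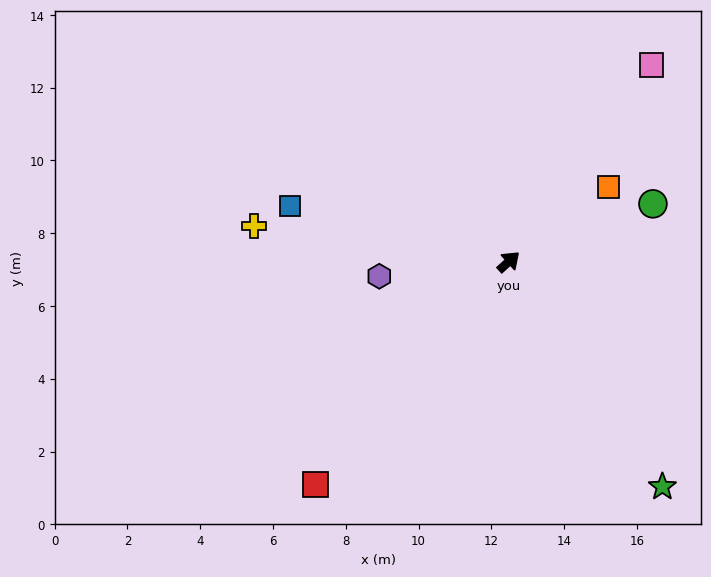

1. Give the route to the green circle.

turn right 20°, forward 4.3 m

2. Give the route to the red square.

turn right 173°, forward 8.1 m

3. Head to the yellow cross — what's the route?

turn left 130°, forward 7.1 m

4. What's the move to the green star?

turn right 98°, forward 7.5 m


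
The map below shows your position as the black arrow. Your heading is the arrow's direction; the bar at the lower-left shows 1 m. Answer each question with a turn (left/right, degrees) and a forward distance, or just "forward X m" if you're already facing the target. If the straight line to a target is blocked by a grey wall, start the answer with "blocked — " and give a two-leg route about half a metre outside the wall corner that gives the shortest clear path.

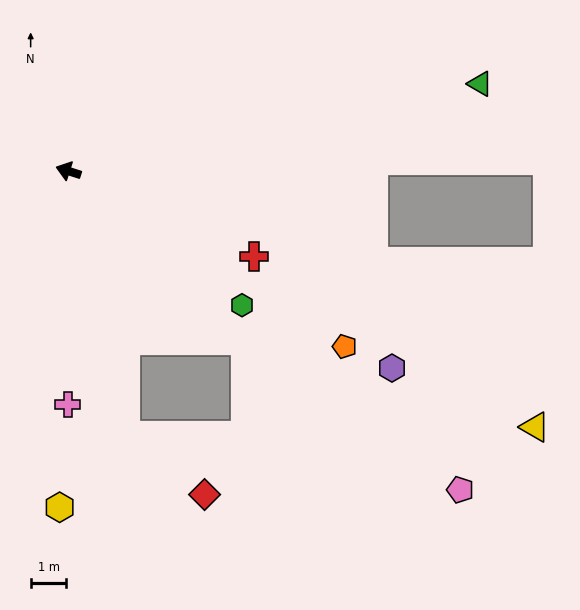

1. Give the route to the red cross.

turn left 173°, forward 5.7 m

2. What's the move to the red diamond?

blocked — turn left 120°, forward 7.6 m, then turn left 41°, forward 2.8 m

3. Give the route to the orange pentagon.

turn left 165°, forward 9.1 m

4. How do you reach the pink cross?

turn left 108°, forward 6.5 m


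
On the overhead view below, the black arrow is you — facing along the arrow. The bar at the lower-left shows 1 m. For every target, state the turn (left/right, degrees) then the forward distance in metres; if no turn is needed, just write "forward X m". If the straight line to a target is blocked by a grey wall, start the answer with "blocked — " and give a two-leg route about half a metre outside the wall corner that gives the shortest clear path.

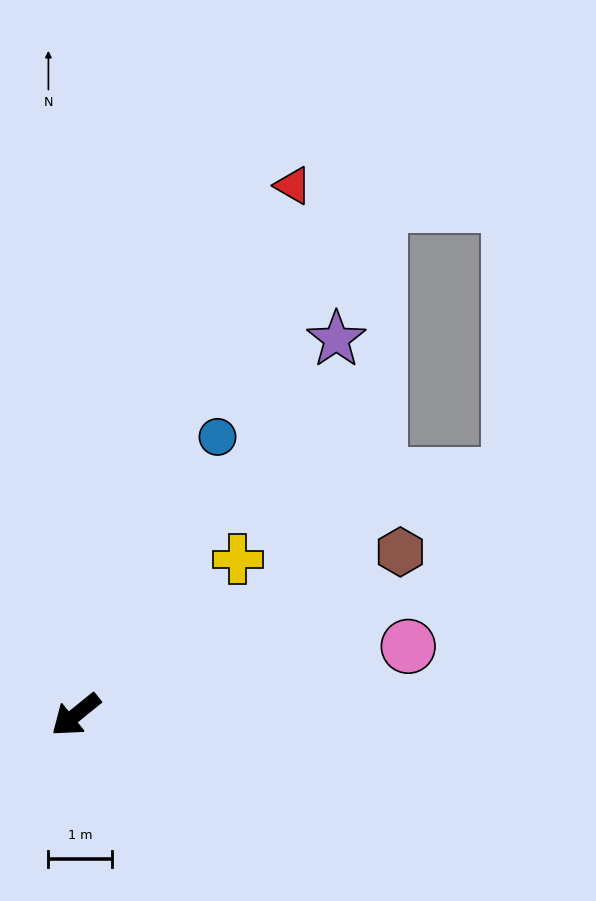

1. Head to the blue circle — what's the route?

turn right 156°, forward 4.9 m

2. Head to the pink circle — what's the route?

turn left 153°, forward 5.3 m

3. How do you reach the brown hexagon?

turn left 168°, forward 5.7 m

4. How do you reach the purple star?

turn right 164°, forward 7.2 m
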